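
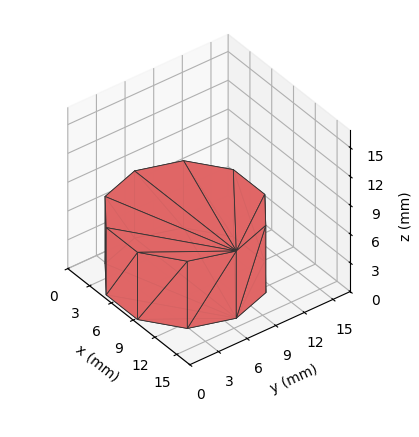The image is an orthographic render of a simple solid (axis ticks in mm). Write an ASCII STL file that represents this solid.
Reading the render: the shape is a regular 10-sided prism (a cylinder approximated with 10 flat sides), circumscribed radius ≈ 7 mm, height ≈ 7 mm (dimensions read to the nearest mm from the axis ticks). For the STL, each face is triangulated and given an outward normal.

solid part
  facet normal 0.0000 0.0000 -1.0000
    outer loop
      vertex 9.16 13.66 0.00
      vertex 12.66 11.11 0.00
      vertex 14.00 7.00 0.00
    endloop
  endfacet
  facet normal 0.0000 0.0000 -1.0000
    outer loop
      vertex 4.84 13.66 0.00
      vertex 9.16 13.66 0.00
      vertex 14.00 7.00 0.00
    endloop
  endfacet
  facet normal 0.0000 0.0000 -1.0000
    outer loop
      vertex 1.34 11.11 0.00
      vertex 4.84 13.66 0.00
      vertex 14.00 7.00 0.00
    endloop
  endfacet
  facet normal 0.0000 0.0000 -1.0000
    outer loop
      vertex 0.00 7.00 0.00
      vertex 1.34 11.11 0.00
      vertex 14.00 7.00 0.00
    endloop
  endfacet
  facet normal 0.0000 0.0000 -1.0000
    outer loop
      vertex 1.34 2.89 0.00
      vertex 0.00 7.00 0.00
      vertex 14.00 7.00 0.00
    endloop
  endfacet
  facet normal 0.0000 0.0000 -1.0000
    outer loop
      vertex 4.84 0.34 0.00
      vertex 1.34 2.89 0.00
      vertex 14.00 7.00 0.00
    endloop
  endfacet
  facet normal 0.0000 0.0000 -1.0000
    outer loop
      vertex 9.16 0.34 0.00
      vertex 4.84 0.34 0.00
      vertex 14.00 7.00 0.00
    endloop
  endfacet
  facet normal 0.0000 0.0000 -1.0000
    outer loop
      vertex 12.66 2.89 0.00
      vertex 9.16 0.34 0.00
      vertex 14.00 7.00 0.00
    endloop
  endfacet
  facet normal 0.0000 0.0000 1.0000
    outer loop
      vertex 14.00 7.00 7.00
      vertex 12.66 11.11 7.00
      vertex 9.16 13.66 7.00
    endloop
  endfacet
  facet normal 0.0000 0.0000 1.0000
    outer loop
      vertex 14.00 7.00 7.00
      vertex 9.16 13.66 7.00
      vertex 4.84 13.66 7.00
    endloop
  endfacet
  facet normal 0.0000 0.0000 1.0000
    outer loop
      vertex 14.00 7.00 7.00
      vertex 4.84 13.66 7.00
      vertex 1.34 11.11 7.00
    endloop
  endfacet
  facet normal 0.0000 0.0000 1.0000
    outer loop
      vertex 14.00 7.00 7.00
      vertex 1.34 11.11 7.00
      vertex 0.00 7.00 7.00
    endloop
  endfacet
  facet normal 0.0000 0.0000 1.0000
    outer loop
      vertex 14.00 7.00 7.00
      vertex 0.00 7.00 7.00
      vertex 1.34 2.89 7.00
    endloop
  endfacet
  facet normal 0.0000 0.0000 1.0000
    outer loop
      vertex 14.00 7.00 7.00
      vertex 1.34 2.89 7.00
      vertex 4.84 0.34 7.00
    endloop
  endfacet
  facet normal 0.0000 0.0000 1.0000
    outer loop
      vertex 14.00 7.00 7.00
      vertex 4.84 0.34 7.00
      vertex 9.16 0.34 7.00
    endloop
  endfacet
  facet normal 0.0000 0.0000 1.0000
    outer loop
      vertex 14.00 7.00 7.00
      vertex 9.16 0.34 7.00
      vertex 12.66 2.89 7.00
    endloop
  endfacet
  facet normal 0.9507 0.3100 0.0000
    outer loop
      vertex 14.00 7.00 0.00
      vertex 12.66 11.11 0.00
      vertex 12.66 11.11 7.00
    endloop
  endfacet
  facet normal 0.9507 0.3100 0.0000
    outer loop
      vertex 14.00 7.00 0.00
      vertex 12.66 11.11 7.00
      vertex 14.00 7.00 7.00
    endloop
  endfacet
  facet normal 0.5889 0.8082 0.0000
    outer loop
      vertex 12.66 11.11 0.00
      vertex 9.16 13.66 0.00
      vertex 9.16 13.66 7.00
    endloop
  endfacet
  facet normal 0.5889 0.8082 0.0000
    outer loop
      vertex 12.66 11.11 0.00
      vertex 9.16 13.66 7.00
      vertex 12.66 11.11 7.00
    endloop
  endfacet
  facet normal 0.0000 1.0000 0.0000
    outer loop
      vertex 9.16 13.66 0.00
      vertex 4.84 13.66 0.00
      vertex 4.84 13.66 7.00
    endloop
  endfacet
  facet normal 0.0000 1.0000 0.0000
    outer loop
      vertex 9.16 13.66 0.00
      vertex 4.84 13.66 7.00
      vertex 9.16 13.66 7.00
    endloop
  endfacet
  facet normal -0.5889 0.8082 0.0000
    outer loop
      vertex 4.84 13.66 0.00
      vertex 1.34 11.11 0.00
      vertex 1.34 11.11 7.00
    endloop
  endfacet
  facet normal -0.5889 0.8082 0.0000
    outer loop
      vertex 4.84 13.66 0.00
      vertex 1.34 11.11 7.00
      vertex 4.84 13.66 7.00
    endloop
  endfacet
  facet normal -0.9507 0.3100 0.0000
    outer loop
      vertex 1.34 11.11 0.00
      vertex 0.00 7.00 0.00
      vertex 0.00 7.00 7.00
    endloop
  endfacet
  facet normal -0.9507 0.3100 0.0000
    outer loop
      vertex 1.34 11.11 0.00
      vertex 0.00 7.00 7.00
      vertex 1.34 11.11 7.00
    endloop
  endfacet
  facet normal -0.9507 -0.3100 0.0000
    outer loop
      vertex 0.00 7.00 0.00
      vertex 1.34 2.89 0.00
      vertex 1.34 2.89 7.00
    endloop
  endfacet
  facet normal -0.9507 -0.3100 0.0000
    outer loop
      vertex 0.00 7.00 0.00
      vertex 1.34 2.89 7.00
      vertex 0.00 7.00 7.00
    endloop
  endfacet
  facet normal -0.5889 -0.8082 0.0000
    outer loop
      vertex 1.34 2.89 0.00
      vertex 4.84 0.34 0.00
      vertex 4.84 0.34 7.00
    endloop
  endfacet
  facet normal -0.5889 -0.8082 0.0000
    outer loop
      vertex 1.34 2.89 0.00
      vertex 4.84 0.34 7.00
      vertex 1.34 2.89 7.00
    endloop
  endfacet
  facet normal 0.0000 -1.0000 0.0000
    outer loop
      vertex 4.84 0.34 0.00
      vertex 9.16 0.34 0.00
      vertex 9.16 0.34 7.00
    endloop
  endfacet
  facet normal 0.0000 -1.0000 0.0000
    outer loop
      vertex 4.84 0.34 0.00
      vertex 9.16 0.34 7.00
      vertex 4.84 0.34 7.00
    endloop
  endfacet
  facet normal 0.5889 -0.8082 0.0000
    outer loop
      vertex 9.16 0.34 0.00
      vertex 12.66 2.89 0.00
      vertex 12.66 2.89 7.00
    endloop
  endfacet
  facet normal 0.5889 -0.8082 0.0000
    outer loop
      vertex 9.16 0.34 0.00
      vertex 12.66 2.89 7.00
      vertex 9.16 0.34 7.00
    endloop
  endfacet
  facet normal 0.9507 -0.3100 0.0000
    outer loop
      vertex 12.66 2.89 0.00
      vertex 14.00 7.00 0.00
      vertex 14.00 7.00 7.00
    endloop
  endfacet
  facet normal 0.9507 -0.3100 0.0000
    outer loop
      vertex 12.66 2.89 0.00
      vertex 14.00 7.00 7.00
      vertex 12.66 2.89 7.00
    endloop
  endfacet
endsolid part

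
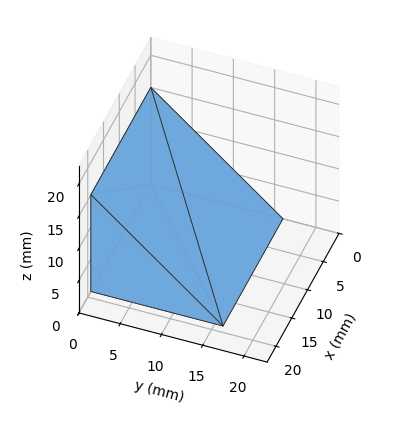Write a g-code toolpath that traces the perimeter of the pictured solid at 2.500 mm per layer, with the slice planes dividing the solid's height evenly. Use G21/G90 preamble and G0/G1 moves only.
Reading the render: the shape is a wedge (ramp): 19 × 16 mm base, rising to 15 mm along the y=0 edge and sloping linearly to z=0 at y=16 (dimensions read to the nearest mm from the axis ticks). For the g-code, the solid's height is divided into equal slices at the stated Δz and each level perimeter traced with G1 moves after a G0 lift.

; perimeter-only toolpath
G21 ; units = mm
G90 ; absolute positioning
G28 ; home
; layer 1
G0 Z2.500
G0 X0.000 Y0.000
G1 X19.000 Y0.000
G1 X19.000 Y13.333
G1 X0.000 Y13.333
G1 X0.000 Y0.000
; layer 2
G0 Z5.000
G0 X0.000 Y0.000
G1 X19.000 Y0.000
G1 X19.000 Y10.667
G1 X0.000 Y10.667
G1 X0.000 Y0.000
; layer 3
G0 Z7.500
G0 X0.000 Y0.000
G1 X19.000 Y0.000
G1 X19.000 Y8.000
G1 X0.000 Y8.000
G1 X0.000 Y0.000
; layer 4
G0 Z10.000
G0 X0.000 Y0.000
G1 X19.000 Y0.000
G1 X19.000 Y5.333
G1 X0.000 Y5.333
G1 X0.000 Y0.000
; layer 5
G0 Z12.500
G0 X0.000 Y0.000
G1 X19.000 Y0.000
G1 X19.000 Y2.667
G1 X0.000 Y2.667
G1 X0.000 Y0.000
M2 ; end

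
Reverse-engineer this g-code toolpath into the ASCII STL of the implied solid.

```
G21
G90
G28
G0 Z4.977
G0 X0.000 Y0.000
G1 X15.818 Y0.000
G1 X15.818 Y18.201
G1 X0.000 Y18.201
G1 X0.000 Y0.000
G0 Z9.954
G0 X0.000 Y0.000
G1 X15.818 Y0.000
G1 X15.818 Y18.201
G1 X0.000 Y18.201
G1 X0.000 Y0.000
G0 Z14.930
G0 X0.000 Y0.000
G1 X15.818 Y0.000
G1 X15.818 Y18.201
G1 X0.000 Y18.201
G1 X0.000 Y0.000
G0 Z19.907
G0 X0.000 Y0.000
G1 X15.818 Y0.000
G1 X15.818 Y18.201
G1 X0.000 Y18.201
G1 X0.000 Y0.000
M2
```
solid part
  facet normal 0.0000 0.0000 -1.0000
    outer loop
      vertex 15.818 18.201 0.000
      vertex 15.818 0.000 0.000
      vertex 0.000 0.000 0.000
    endloop
  endfacet
  facet normal 0.0000 0.0000 -1.0000
    outer loop
      vertex 0.000 18.201 0.000
      vertex 15.818 18.201 0.000
      vertex 0.000 0.000 0.000
    endloop
  endfacet
  facet normal 0.0000 0.0000 1.0000
    outer loop
      vertex 0.000 0.000 19.907
      vertex 15.818 0.000 19.907
      vertex 15.818 18.201 19.907
    endloop
  endfacet
  facet normal 0.0000 0.0000 1.0000
    outer loop
      vertex 0.000 0.000 19.907
      vertex 15.818 18.201 19.907
      vertex 0.000 18.201 19.907
    endloop
  endfacet
  facet normal 0.0000 -1.0000 0.0000
    outer loop
      vertex 0.000 0.000 0.000
      vertex 15.818 0.000 0.000
      vertex 15.818 0.000 19.907
    endloop
  endfacet
  facet normal 0.0000 -1.0000 0.0000
    outer loop
      vertex 0.000 0.000 0.000
      vertex 15.818 0.000 19.907
      vertex 0.000 0.000 19.907
    endloop
  endfacet
  facet normal 0.0000 1.0000 0.0000
    outer loop
      vertex 15.818 18.201 19.907
      vertex 15.818 18.201 0.000
      vertex 0.000 18.201 0.000
    endloop
  endfacet
  facet normal 0.0000 1.0000 0.0000
    outer loop
      vertex 0.000 18.201 19.907
      vertex 15.818 18.201 19.907
      vertex 0.000 18.201 0.000
    endloop
  endfacet
  facet normal -1.0000 0.0000 0.0000
    outer loop
      vertex 0.000 18.201 19.907
      vertex 0.000 18.201 0.000
      vertex 0.000 0.000 0.000
    endloop
  endfacet
  facet normal -1.0000 0.0000 0.0000
    outer loop
      vertex 0.000 0.000 19.907
      vertex 0.000 18.201 19.907
      vertex 0.000 0.000 0.000
    endloop
  endfacet
  facet normal 1.0000 0.0000 0.0000
    outer loop
      vertex 15.818 0.000 0.000
      vertex 15.818 18.201 0.000
      vertex 15.818 18.201 19.907
    endloop
  endfacet
  facet normal 1.0000 0.0000 0.0000
    outer loop
      vertex 15.818 0.000 0.000
      vertex 15.818 18.201 19.907
      vertex 15.818 0.000 19.907
    endloop
  endfacet
endsolid part

The G0 Z moves step by Δz≈4.977 mm. Every layer's G1 loop is the same polygon, so the solid is a straight extrusion of it from z=0 to z≈19.9. Closing with flat bottom and top caps and triangulating gives 12 facets — a rectangular box, roughly 15.8 × 18.2 mm footprint and 19.9 mm tall.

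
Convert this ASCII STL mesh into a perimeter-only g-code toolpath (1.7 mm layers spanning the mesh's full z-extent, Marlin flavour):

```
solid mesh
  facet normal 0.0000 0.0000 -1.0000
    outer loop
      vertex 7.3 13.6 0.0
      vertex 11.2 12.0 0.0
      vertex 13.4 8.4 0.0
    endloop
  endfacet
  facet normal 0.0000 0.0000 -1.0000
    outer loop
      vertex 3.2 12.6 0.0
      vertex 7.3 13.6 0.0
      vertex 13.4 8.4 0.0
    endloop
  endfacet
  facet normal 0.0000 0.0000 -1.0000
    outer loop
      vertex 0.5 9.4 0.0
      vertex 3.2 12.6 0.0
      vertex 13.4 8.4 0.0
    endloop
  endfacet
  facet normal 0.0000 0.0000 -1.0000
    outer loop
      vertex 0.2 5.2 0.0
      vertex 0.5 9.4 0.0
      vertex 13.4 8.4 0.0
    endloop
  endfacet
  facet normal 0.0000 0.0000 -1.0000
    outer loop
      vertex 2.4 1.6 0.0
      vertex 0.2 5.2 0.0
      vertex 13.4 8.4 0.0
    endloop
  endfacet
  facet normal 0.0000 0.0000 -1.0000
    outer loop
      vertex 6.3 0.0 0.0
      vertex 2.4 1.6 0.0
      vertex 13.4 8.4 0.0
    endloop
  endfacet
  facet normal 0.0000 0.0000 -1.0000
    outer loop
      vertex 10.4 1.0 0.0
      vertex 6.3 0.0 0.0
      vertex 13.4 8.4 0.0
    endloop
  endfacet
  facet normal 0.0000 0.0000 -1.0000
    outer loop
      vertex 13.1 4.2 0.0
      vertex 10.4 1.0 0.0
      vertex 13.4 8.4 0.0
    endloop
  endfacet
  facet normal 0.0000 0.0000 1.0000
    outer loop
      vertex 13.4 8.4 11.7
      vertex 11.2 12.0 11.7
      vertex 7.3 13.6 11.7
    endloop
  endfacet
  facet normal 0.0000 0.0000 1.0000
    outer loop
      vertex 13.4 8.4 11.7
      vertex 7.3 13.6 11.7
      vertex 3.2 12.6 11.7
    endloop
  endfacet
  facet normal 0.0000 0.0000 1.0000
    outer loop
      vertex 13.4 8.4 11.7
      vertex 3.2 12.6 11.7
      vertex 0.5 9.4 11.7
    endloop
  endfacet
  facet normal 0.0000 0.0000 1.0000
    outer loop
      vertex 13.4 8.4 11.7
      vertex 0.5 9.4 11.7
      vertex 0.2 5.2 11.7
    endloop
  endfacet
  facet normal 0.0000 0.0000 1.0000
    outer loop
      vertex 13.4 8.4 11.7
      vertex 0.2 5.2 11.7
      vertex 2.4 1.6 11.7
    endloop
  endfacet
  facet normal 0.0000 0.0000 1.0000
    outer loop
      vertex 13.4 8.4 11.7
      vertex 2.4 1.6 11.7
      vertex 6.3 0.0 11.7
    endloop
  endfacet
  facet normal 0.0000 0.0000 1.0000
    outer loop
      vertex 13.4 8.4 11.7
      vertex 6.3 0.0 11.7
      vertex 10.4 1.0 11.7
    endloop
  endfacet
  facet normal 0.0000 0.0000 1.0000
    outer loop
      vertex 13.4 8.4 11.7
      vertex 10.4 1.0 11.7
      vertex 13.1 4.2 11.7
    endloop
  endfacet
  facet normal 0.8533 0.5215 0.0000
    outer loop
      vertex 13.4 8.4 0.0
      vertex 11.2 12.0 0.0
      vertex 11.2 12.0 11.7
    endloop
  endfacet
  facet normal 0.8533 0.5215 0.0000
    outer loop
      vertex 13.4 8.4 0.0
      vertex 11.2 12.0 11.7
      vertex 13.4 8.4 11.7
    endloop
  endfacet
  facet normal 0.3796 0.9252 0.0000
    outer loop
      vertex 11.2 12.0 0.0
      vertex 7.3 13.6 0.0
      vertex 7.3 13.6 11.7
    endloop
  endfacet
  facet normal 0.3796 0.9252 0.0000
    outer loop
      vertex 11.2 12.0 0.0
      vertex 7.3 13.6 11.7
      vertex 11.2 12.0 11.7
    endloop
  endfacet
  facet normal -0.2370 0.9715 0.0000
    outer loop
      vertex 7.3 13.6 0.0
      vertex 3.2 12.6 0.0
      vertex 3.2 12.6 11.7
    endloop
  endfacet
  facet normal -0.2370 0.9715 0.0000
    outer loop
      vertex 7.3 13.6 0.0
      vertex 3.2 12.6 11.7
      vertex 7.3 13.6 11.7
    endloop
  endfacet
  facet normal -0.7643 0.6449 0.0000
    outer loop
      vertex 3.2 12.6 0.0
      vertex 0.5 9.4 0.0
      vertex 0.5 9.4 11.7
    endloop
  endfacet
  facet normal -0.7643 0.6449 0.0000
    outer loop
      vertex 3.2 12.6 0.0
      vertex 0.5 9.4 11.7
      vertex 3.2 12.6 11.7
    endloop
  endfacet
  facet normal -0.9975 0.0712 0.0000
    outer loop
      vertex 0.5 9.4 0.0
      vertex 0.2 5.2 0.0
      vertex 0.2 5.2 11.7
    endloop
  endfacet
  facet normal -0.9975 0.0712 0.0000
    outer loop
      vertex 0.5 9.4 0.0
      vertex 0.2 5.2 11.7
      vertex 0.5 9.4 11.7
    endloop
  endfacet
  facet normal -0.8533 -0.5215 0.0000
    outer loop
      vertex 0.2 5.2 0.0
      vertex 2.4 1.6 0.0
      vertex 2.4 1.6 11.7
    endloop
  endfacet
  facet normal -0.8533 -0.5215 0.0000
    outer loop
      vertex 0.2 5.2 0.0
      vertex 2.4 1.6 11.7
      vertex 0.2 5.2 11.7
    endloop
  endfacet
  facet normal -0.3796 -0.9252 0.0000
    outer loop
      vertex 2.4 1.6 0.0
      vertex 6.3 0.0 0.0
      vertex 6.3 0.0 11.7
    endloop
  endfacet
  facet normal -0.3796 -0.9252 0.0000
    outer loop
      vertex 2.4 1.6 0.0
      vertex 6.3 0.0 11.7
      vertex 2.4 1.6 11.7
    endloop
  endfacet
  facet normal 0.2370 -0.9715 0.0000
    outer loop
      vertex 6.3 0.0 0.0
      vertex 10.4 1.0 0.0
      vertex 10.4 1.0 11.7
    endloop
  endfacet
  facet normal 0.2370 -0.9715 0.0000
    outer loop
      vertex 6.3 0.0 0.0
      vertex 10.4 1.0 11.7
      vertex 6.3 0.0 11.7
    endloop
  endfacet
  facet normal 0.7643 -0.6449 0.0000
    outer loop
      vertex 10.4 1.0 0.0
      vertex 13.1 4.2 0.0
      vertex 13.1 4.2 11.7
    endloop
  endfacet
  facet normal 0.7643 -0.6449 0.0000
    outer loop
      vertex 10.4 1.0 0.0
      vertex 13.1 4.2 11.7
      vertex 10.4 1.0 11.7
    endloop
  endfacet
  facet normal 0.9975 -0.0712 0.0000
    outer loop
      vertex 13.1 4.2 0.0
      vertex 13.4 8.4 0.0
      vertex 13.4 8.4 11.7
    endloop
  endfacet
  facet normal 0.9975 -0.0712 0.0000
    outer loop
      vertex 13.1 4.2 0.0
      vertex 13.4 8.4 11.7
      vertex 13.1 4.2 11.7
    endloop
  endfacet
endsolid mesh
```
; perimeter-only toolpath
G21 ; units = mm
G90 ; absolute positioning
G28 ; home
; layer 1
G0 Z1.7
G0 X13.4 Y8.4
G1 X11.2 Y12.0
G1 X7.3 Y13.6
G1 X3.2 Y12.6
G1 X0.5 Y9.4
G1 X0.2 Y5.2
G1 X2.4 Y1.6
G1 X6.3 Y0.0
G1 X10.4 Y1.0
G1 X13.1 Y4.2
G1 X13.4 Y8.4
; layer 2
G0 Z3.3
G0 X13.4 Y8.4
G1 X11.2 Y12.0
G1 X7.3 Y13.6
G1 X3.2 Y12.6
G1 X0.5 Y9.4
G1 X0.2 Y5.2
G1 X2.4 Y1.6
G1 X6.3 Y0.0
G1 X10.4 Y1.0
G1 X13.1 Y4.2
G1 X13.4 Y8.4
; layer 3
G0 Z5.0
G0 X13.4 Y8.4
G1 X11.2 Y12.0
G1 X7.3 Y13.6
G1 X3.2 Y12.6
G1 X0.5 Y9.4
G1 X0.2 Y5.2
G1 X2.4 Y1.6
G1 X6.3 Y0.0
G1 X10.4 Y1.0
G1 X13.1 Y4.2
G1 X13.4 Y8.4
; layer 4
G0 Z6.7
G0 X13.4 Y8.4
G1 X11.2 Y12.0
G1 X7.3 Y13.6
G1 X3.2 Y12.6
G1 X0.5 Y9.4
G1 X0.2 Y5.2
G1 X2.4 Y1.6
G1 X6.3 Y0.0
G1 X10.4 Y1.0
G1 X13.1 Y4.2
G1 X13.4 Y8.4
; layer 5
G0 Z8.4
G0 X13.4 Y8.4
G1 X11.2 Y12.0
G1 X7.3 Y13.6
G1 X3.2 Y12.6
G1 X0.5 Y9.4
G1 X0.2 Y5.2
G1 X2.4 Y1.6
G1 X6.3 Y0.0
G1 X10.4 Y1.0
G1 X13.1 Y4.2
G1 X13.4 Y8.4
; layer 6
G0 Z10.0
G0 X13.4 Y8.4
G1 X11.2 Y12.0
G1 X7.3 Y13.6
G1 X3.2 Y12.6
G1 X0.5 Y9.4
G1 X0.2 Y5.2
G1 X2.4 Y1.6
G1 X6.3 Y0.0
G1 X10.4 Y1.0
G1 X13.1 Y4.2
G1 X13.4 Y8.4
; layer 7
G0 Z11.7
G0 X13.4 Y8.4
G1 X11.2 Y12.0
G1 X7.3 Y13.6
G1 X3.2 Y12.6
G1 X0.5 Y9.4
G1 X0.2 Y5.2
G1 X2.4 Y1.6
G1 X6.3 Y0.0
G1 X10.4 Y1.0
G1 X13.1 Y4.2
G1 X13.4 Y8.4
M2 ; end

The solid is a regular 10-sided prism (a cylinder approximated with 10 flat sides), circumscribed radius ≈ 6.8 mm, height ≈ 11.7 mm. Slicing at Δz = 1.7 mm — 7 equal slices spanning the solid's height, so layer i sits at z = i·h/7 — gives 7 non-empty perimeters. Each is a 10-segment closed polygon; G0 lifts to the layer z and rapids to the start vertex, then G1 traces the edges.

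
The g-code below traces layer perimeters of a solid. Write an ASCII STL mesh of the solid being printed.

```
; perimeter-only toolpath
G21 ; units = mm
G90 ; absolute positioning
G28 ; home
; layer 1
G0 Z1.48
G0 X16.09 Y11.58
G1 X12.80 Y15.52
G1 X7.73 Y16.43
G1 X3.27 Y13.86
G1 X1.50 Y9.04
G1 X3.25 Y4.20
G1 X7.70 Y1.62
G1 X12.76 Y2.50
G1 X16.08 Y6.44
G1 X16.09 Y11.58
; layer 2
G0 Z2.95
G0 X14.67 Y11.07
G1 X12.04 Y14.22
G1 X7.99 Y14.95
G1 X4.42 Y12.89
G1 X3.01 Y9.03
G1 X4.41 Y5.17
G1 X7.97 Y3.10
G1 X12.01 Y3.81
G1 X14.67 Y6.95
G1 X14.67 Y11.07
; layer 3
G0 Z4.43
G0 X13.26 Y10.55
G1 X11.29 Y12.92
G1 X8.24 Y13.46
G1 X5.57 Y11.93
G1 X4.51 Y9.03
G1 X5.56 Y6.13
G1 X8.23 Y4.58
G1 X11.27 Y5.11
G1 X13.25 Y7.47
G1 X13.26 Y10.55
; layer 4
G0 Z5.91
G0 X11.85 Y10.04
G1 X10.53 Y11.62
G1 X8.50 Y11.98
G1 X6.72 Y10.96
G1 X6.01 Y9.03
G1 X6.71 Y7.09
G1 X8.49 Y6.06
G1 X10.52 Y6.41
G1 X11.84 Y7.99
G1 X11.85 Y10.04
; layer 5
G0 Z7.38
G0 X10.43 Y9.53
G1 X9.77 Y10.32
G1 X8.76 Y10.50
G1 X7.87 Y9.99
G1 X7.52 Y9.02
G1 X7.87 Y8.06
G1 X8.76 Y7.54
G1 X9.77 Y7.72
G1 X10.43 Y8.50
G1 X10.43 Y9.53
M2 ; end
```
solid part
  facet normal 0.0000 0.0000 -1.0000
    outer loop
      vertex 7.47 17.91 0.00
      vertex 13.55 16.82 0.00
      vertex 17.50 12.09 0.00
    endloop
  endfacet
  facet normal 0.0000 0.0000 -1.0000
    outer loop
      vertex 2.12 14.83 0.00
      vertex 7.47 17.91 0.00
      vertex 17.50 12.09 0.00
    endloop
  endfacet
  facet normal 0.0000 0.0000 -1.0000
    outer loop
      vertex 0.00 9.04 0.00
      vertex 2.12 14.83 0.00
      vertex 17.50 12.09 0.00
    endloop
  endfacet
  facet normal 0.0000 0.0000 -1.0000
    outer loop
      vertex 2.10 3.24 0.00
      vertex 0.00 9.04 0.00
      vertex 17.50 12.09 0.00
    endloop
  endfacet
  facet normal 0.0000 0.0000 -1.0000
    outer loop
      vertex 7.44 0.14 0.00
      vertex 2.10 3.24 0.00
      vertex 17.50 12.09 0.00
    endloop
  endfacet
  facet normal 0.0000 0.0000 -1.0000
    outer loop
      vertex 13.51 1.20 0.00
      vertex 7.44 0.14 0.00
      vertex 17.50 12.09 0.00
    endloop
  endfacet
  facet normal 0.0000 0.0000 -1.0000
    outer loop
      vertex 17.49 5.92 0.00
      vertex 13.51 1.20 0.00
      vertex 17.50 12.09 0.00
    endloop
  endfacet
  facet normal 0.5546 0.4632 0.6913
    outer loop
      vertex 17.50 12.09 0.00
      vertex 13.55 16.82 0.00
      vertex 9.02 9.02 8.86
    endloop
  endfacet
  facet normal 0.1275 0.7112 0.6913
    outer loop
      vertex 13.55 16.82 0.00
      vertex 7.47 17.91 0.00
      vertex 9.02 9.02 8.86
    endloop
  endfacet
  facet normal -0.3605 0.6262 0.6914
    outer loop
      vertex 7.47 17.91 0.00
      vertex 2.12 14.83 0.00
      vertex 9.02 9.02 8.86
    endloop
  endfacet
  facet normal -0.6785 0.2484 0.6913
    outer loop
      vertex 2.12 14.83 0.00
      vertex 0.00 9.04 0.00
      vertex 9.02 9.02 8.86
    endloop
  endfacet
  facet normal -0.6795 -0.2460 0.6912
    outer loop
      vertex 0.00 9.04 0.00
      vertex 2.10 3.24 0.00
      vertex 9.02 9.02 8.86
    endloop
  endfacet
  facet normal -0.3628 -0.6250 0.6911
    outer loop
      vertex 2.10 3.24 0.00
      vertex 7.44 0.14 0.00
      vertex 9.02 9.02 8.86
    endloop
  endfacet
  facet normal 0.1243 -0.7118 0.6913
    outer loop
      vertex 7.44 0.14 0.00
      vertex 13.51 1.20 0.00
      vertex 9.02 9.02 8.86
    endloop
  endfacet
  facet normal 0.5525 -0.4659 0.6912
    outer loop
      vertex 13.51 1.20 0.00
      vertex 17.49 5.92 0.00
      vertex 9.02 9.02 8.86
    endloop
  endfacet
  facet normal 0.7226 -0.0012 0.6912
    outer loop
      vertex 17.49 5.92 0.00
      vertex 17.50 12.09 0.00
      vertex 9.02 9.02 8.86
    endloop
  endfacet
endsolid part

The G0 Z moves step by Δz≈1.48 mm. The G1 loops shrink linearly with z, so the solid tapers from its base footprint up to z≈8.86. Closing with a flat bottom cap and the tapered top and triangulating gives 16 facets — a regular 9-sided pyramid, base circumscribed radius ≈ 9.02 mm, apex at z ≈ 8.86 mm.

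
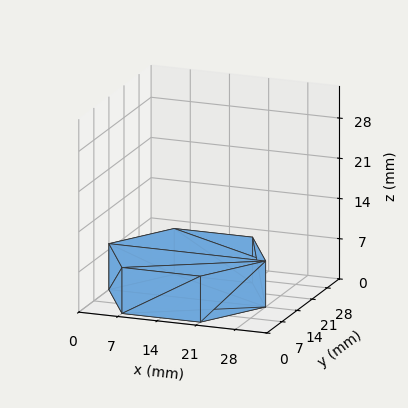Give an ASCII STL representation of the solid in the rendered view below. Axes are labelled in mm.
Reading the render: the shape is a regular 6-sided prism (a cylinder approximated with 6 flat sides), circumscribed radius ≈ 14 mm, height ≈ 8 mm (dimensions read to the nearest mm from the axis ticks). For the STL, each face is triangulated and given an outward normal.

solid part
  facet normal 0.0000 0.0000 -1.0000
    outer loop
      vertex 7.00 26.12 0.00
      vertex 21.00 26.12 0.00
      vertex 28.00 14.00 0.00
    endloop
  endfacet
  facet normal 0.0000 0.0000 -1.0000
    outer loop
      vertex 0.00 14.00 0.00
      vertex 7.00 26.12 0.00
      vertex 28.00 14.00 0.00
    endloop
  endfacet
  facet normal 0.0000 0.0000 -1.0000
    outer loop
      vertex 7.00 1.88 0.00
      vertex 0.00 14.00 0.00
      vertex 28.00 14.00 0.00
    endloop
  endfacet
  facet normal 0.0000 0.0000 -1.0000
    outer loop
      vertex 21.00 1.88 0.00
      vertex 7.00 1.88 0.00
      vertex 28.00 14.00 0.00
    endloop
  endfacet
  facet normal 0.0000 0.0000 1.0000
    outer loop
      vertex 28.00 14.00 8.00
      vertex 21.00 26.12 8.00
      vertex 7.00 26.12 8.00
    endloop
  endfacet
  facet normal 0.0000 0.0000 1.0000
    outer loop
      vertex 28.00 14.00 8.00
      vertex 7.00 26.12 8.00
      vertex 0.00 14.00 8.00
    endloop
  endfacet
  facet normal 0.0000 0.0000 1.0000
    outer loop
      vertex 28.00 14.00 8.00
      vertex 0.00 14.00 8.00
      vertex 7.00 1.88 8.00
    endloop
  endfacet
  facet normal 0.0000 0.0000 1.0000
    outer loop
      vertex 28.00 14.00 8.00
      vertex 7.00 1.88 8.00
      vertex 21.00 1.88 8.00
    endloop
  endfacet
  facet normal 0.8659 0.5001 0.0000
    outer loop
      vertex 28.00 14.00 0.00
      vertex 21.00 26.12 0.00
      vertex 21.00 26.12 8.00
    endloop
  endfacet
  facet normal 0.8659 0.5001 0.0000
    outer loop
      vertex 28.00 14.00 0.00
      vertex 21.00 26.12 8.00
      vertex 28.00 14.00 8.00
    endloop
  endfacet
  facet normal 0.0000 1.0000 0.0000
    outer loop
      vertex 21.00 26.12 0.00
      vertex 7.00 26.12 0.00
      vertex 7.00 26.12 8.00
    endloop
  endfacet
  facet normal 0.0000 1.0000 0.0000
    outer loop
      vertex 21.00 26.12 0.00
      vertex 7.00 26.12 8.00
      vertex 21.00 26.12 8.00
    endloop
  endfacet
  facet normal -0.8659 0.5001 0.0000
    outer loop
      vertex 7.00 26.12 0.00
      vertex 0.00 14.00 0.00
      vertex 0.00 14.00 8.00
    endloop
  endfacet
  facet normal -0.8659 0.5001 0.0000
    outer loop
      vertex 7.00 26.12 0.00
      vertex 0.00 14.00 8.00
      vertex 7.00 26.12 8.00
    endloop
  endfacet
  facet normal -0.8659 -0.5001 0.0000
    outer loop
      vertex 0.00 14.00 0.00
      vertex 7.00 1.88 0.00
      vertex 7.00 1.88 8.00
    endloop
  endfacet
  facet normal -0.8659 -0.5001 0.0000
    outer loop
      vertex 0.00 14.00 0.00
      vertex 7.00 1.88 8.00
      vertex 0.00 14.00 8.00
    endloop
  endfacet
  facet normal 0.0000 -1.0000 0.0000
    outer loop
      vertex 7.00 1.88 0.00
      vertex 21.00 1.88 0.00
      vertex 21.00 1.88 8.00
    endloop
  endfacet
  facet normal 0.0000 -1.0000 0.0000
    outer loop
      vertex 7.00 1.88 0.00
      vertex 21.00 1.88 8.00
      vertex 7.00 1.88 8.00
    endloop
  endfacet
  facet normal 0.8659 -0.5001 0.0000
    outer loop
      vertex 21.00 1.88 0.00
      vertex 28.00 14.00 0.00
      vertex 28.00 14.00 8.00
    endloop
  endfacet
  facet normal 0.8659 -0.5001 0.0000
    outer loop
      vertex 21.00 1.88 0.00
      vertex 28.00 14.00 8.00
      vertex 21.00 1.88 8.00
    endloop
  endfacet
endsolid part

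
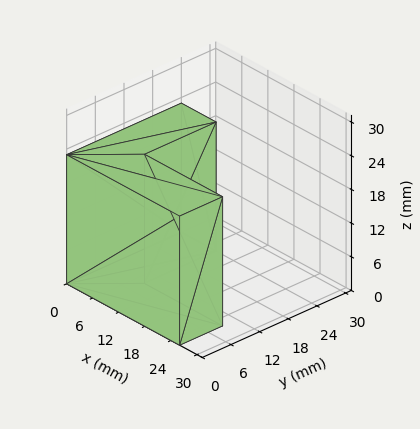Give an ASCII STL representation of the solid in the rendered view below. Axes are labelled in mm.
Reading the render: the shape is an L-shaped prism: outer 26 × 24 mm, arm thicknesses ≈ 9 mm (horizontal) and 8 mm (vertical), extruded 23 mm in z (dimensions read to the nearest mm from the axis ticks). For the STL, each face is triangulated and given an outward normal.

solid part
  facet normal 0.0000 0.0000 -1.0000
    outer loop
      vertex 26.000 9.000 0.000
      vertex 26.000 0.000 0.000
      vertex 0.000 0.000 0.000
    endloop
  endfacet
  facet normal 0.0000 0.0000 -1.0000
    outer loop
      vertex 8.000 9.000 0.000
      vertex 26.000 9.000 0.000
      vertex 0.000 0.000 0.000
    endloop
  endfacet
  facet normal 0.0000 0.0000 -1.0000
    outer loop
      vertex 8.000 24.000 0.000
      vertex 8.000 9.000 0.000
      vertex 0.000 0.000 0.000
    endloop
  endfacet
  facet normal 0.0000 0.0000 -1.0000
    outer loop
      vertex 0.000 24.000 0.000
      vertex 8.000 24.000 0.000
      vertex 0.000 0.000 0.000
    endloop
  endfacet
  facet normal 0.0000 0.0000 1.0000
    outer loop
      vertex 0.000 0.000 23.000
      vertex 26.000 0.000 23.000
      vertex 26.000 9.000 23.000
    endloop
  endfacet
  facet normal 0.0000 0.0000 1.0000
    outer loop
      vertex 0.000 0.000 23.000
      vertex 26.000 9.000 23.000
      vertex 8.000 9.000 23.000
    endloop
  endfacet
  facet normal 0.0000 0.0000 1.0000
    outer loop
      vertex 0.000 0.000 23.000
      vertex 8.000 9.000 23.000
      vertex 8.000 24.000 23.000
    endloop
  endfacet
  facet normal 0.0000 0.0000 1.0000
    outer loop
      vertex 0.000 0.000 23.000
      vertex 8.000 24.000 23.000
      vertex 0.000 24.000 23.000
    endloop
  endfacet
  facet normal 0.0000 -1.0000 0.0000
    outer loop
      vertex 0.000 0.000 0.000
      vertex 26.000 0.000 0.000
      vertex 26.000 0.000 23.000
    endloop
  endfacet
  facet normal 0.0000 -1.0000 0.0000
    outer loop
      vertex 0.000 0.000 0.000
      vertex 26.000 0.000 23.000
      vertex 0.000 0.000 23.000
    endloop
  endfacet
  facet normal 1.0000 0.0000 0.0000
    outer loop
      vertex 26.000 0.000 0.000
      vertex 26.000 9.000 0.000
      vertex 26.000 9.000 23.000
    endloop
  endfacet
  facet normal 1.0000 0.0000 0.0000
    outer loop
      vertex 26.000 0.000 0.000
      vertex 26.000 9.000 23.000
      vertex 26.000 0.000 23.000
    endloop
  endfacet
  facet normal 0.0000 1.0000 0.0000
    outer loop
      vertex 26.000 9.000 0.000
      vertex 8.000 9.000 0.000
      vertex 8.000 9.000 23.000
    endloop
  endfacet
  facet normal 0.0000 1.0000 0.0000
    outer loop
      vertex 26.000 9.000 0.000
      vertex 8.000 9.000 23.000
      vertex 26.000 9.000 23.000
    endloop
  endfacet
  facet normal 1.0000 0.0000 0.0000
    outer loop
      vertex 8.000 9.000 0.000
      vertex 8.000 24.000 0.000
      vertex 8.000 24.000 23.000
    endloop
  endfacet
  facet normal 1.0000 0.0000 0.0000
    outer loop
      vertex 8.000 9.000 0.000
      vertex 8.000 24.000 23.000
      vertex 8.000 9.000 23.000
    endloop
  endfacet
  facet normal 0.0000 1.0000 0.0000
    outer loop
      vertex 8.000 24.000 0.000
      vertex 0.000 24.000 0.000
      vertex 0.000 24.000 23.000
    endloop
  endfacet
  facet normal 0.0000 1.0000 0.0000
    outer loop
      vertex 8.000 24.000 0.000
      vertex 0.000 24.000 23.000
      vertex 8.000 24.000 23.000
    endloop
  endfacet
  facet normal -1.0000 0.0000 0.0000
    outer loop
      vertex 0.000 24.000 0.000
      vertex 0.000 0.000 0.000
      vertex 0.000 0.000 23.000
    endloop
  endfacet
  facet normal -1.0000 0.0000 0.0000
    outer loop
      vertex 0.000 24.000 0.000
      vertex 0.000 0.000 23.000
      vertex 0.000 24.000 23.000
    endloop
  endfacet
endsolid part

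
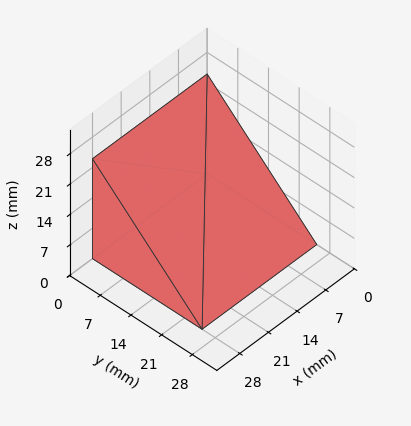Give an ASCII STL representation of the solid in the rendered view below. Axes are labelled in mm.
Reading the render: the shape is a wedge (ramp): 28 × 25 mm base, rising to 23 mm along the y=0 edge and sloping linearly to z=0 at y=25 (dimensions read to the nearest mm from the axis ticks). For the STL, each face is triangulated and given an outward normal.

solid part
  facet normal 0.0000 0.0000 -1.0000
    outer loop
      vertex 28.00 25.00 0.00
      vertex 28.00 0.00 0.00
      vertex 0.00 0.00 0.00
    endloop
  endfacet
  facet normal 0.0000 0.0000 -1.0000
    outer loop
      vertex 0.00 25.00 0.00
      vertex 28.00 25.00 0.00
      vertex 0.00 0.00 0.00
    endloop
  endfacet
  facet normal 0.0000 -1.0000 0.0000
    outer loop
      vertex 0.00 0.00 0.00
      vertex 28.00 0.00 0.00
      vertex 28.00 0.00 23.00
    endloop
  endfacet
  facet normal 0.0000 -1.0000 0.0000
    outer loop
      vertex 0.00 0.00 0.00
      vertex 28.00 0.00 23.00
      vertex 0.00 0.00 23.00
    endloop
  endfacet
  facet normal 0.0000 0.6771 0.7359
    outer loop
      vertex 0.00 0.00 23.00
      vertex 28.00 0.00 23.00
      vertex 28.00 25.00 0.00
    endloop
  endfacet
  facet normal 0.0000 0.6771 0.7359
    outer loop
      vertex 0.00 0.00 23.00
      vertex 28.00 25.00 0.00
      vertex 0.00 25.00 0.00
    endloop
  endfacet
  facet normal -1.0000 0.0000 0.0000
    outer loop
      vertex 0.00 0.00 23.00
      vertex 0.00 25.00 0.00
      vertex 0.00 0.00 0.00
    endloop
  endfacet
  facet normal 1.0000 0.0000 0.0000
    outer loop
      vertex 28.00 0.00 0.00
      vertex 28.00 25.00 0.00
      vertex 28.00 0.00 23.00
    endloop
  endfacet
endsolid part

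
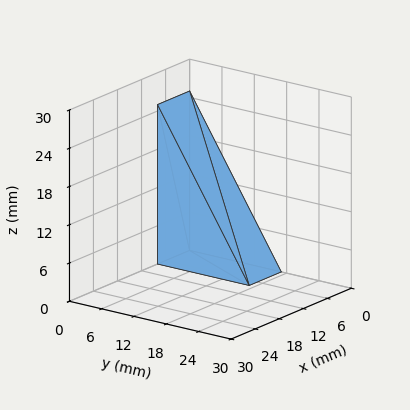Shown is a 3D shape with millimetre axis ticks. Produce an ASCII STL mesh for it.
Reading the render: the shape is a wedge (ramp): 8 × 17 mm base, rising to 25 mm along the y=0 edge and sloping linearly to z=0 at y=17 (dimensions read to the nearest mm from the axis ticks). For the STL, each face is triangulated and given an outward normal.

solid part
  facet normal 0.0000 0.0000 -1.0000
    outer loop
      vertex 8.00 17.00 0.00
      vertex 8.00 0.00 0.00
      vertex 0.00 0.00 0.00
    endloop
  endfacet
  facet normal 0.0000 0.0000 -1.0000
    outer loop
      vertex 0.00 17.00 0.00
      vertex 8.00 17.00 0.00
      vertex 0.00 0.00 0.00
    endloop
  endfacet
  facet normal 0.0000 -1.0000 0.0000
    outer loop
      vertex 0.00 0.00 0.00
      vertex 8.00 0.00 0.00
      vertex 8.00 0.00 25.00
    endloop
  endfacet
  facet normal 0.0000 -1.0000 0.0000
    outer loop
      vertex 0.00 0.00 0.00
      vertex 8.00 0.00 25.00
      vertex 0.00 0.00 25.00
    endloop
  endfacet
  facet normal 0.0000 0.8269 0.5623
    outer loop
      vertex 0.00 0.00 25.00
      vertex 8.00 0.00 25.00
      vertex 8.00 17.00 0.00
    endloop
  endfacet
  facet normal 0.0000 0.8269 0.5623
    outer loop
      vertex 0.00 0.00 25.00
      vertex 8.00 17.00 0.00
      vertex 0.00 17.00 0.00
    endloop
  endfacet
  facet normal -1.0000 0.0000 0.0000
    outer loop
      vertex 0.00 0.00 25.00
      vertex 0.00 17.00 0.00
      vertex 0.00 0.00 0.00
    endloop
  endfacet
  facet normal 1.0000 0.0000 0.0000
    outer loop
      vertex 8.00 0.00 0.00
      vertex 8.00 17.00 0.00
      vertex 8.00 0.00 25.00
    endloop
  endfacet
endsolid part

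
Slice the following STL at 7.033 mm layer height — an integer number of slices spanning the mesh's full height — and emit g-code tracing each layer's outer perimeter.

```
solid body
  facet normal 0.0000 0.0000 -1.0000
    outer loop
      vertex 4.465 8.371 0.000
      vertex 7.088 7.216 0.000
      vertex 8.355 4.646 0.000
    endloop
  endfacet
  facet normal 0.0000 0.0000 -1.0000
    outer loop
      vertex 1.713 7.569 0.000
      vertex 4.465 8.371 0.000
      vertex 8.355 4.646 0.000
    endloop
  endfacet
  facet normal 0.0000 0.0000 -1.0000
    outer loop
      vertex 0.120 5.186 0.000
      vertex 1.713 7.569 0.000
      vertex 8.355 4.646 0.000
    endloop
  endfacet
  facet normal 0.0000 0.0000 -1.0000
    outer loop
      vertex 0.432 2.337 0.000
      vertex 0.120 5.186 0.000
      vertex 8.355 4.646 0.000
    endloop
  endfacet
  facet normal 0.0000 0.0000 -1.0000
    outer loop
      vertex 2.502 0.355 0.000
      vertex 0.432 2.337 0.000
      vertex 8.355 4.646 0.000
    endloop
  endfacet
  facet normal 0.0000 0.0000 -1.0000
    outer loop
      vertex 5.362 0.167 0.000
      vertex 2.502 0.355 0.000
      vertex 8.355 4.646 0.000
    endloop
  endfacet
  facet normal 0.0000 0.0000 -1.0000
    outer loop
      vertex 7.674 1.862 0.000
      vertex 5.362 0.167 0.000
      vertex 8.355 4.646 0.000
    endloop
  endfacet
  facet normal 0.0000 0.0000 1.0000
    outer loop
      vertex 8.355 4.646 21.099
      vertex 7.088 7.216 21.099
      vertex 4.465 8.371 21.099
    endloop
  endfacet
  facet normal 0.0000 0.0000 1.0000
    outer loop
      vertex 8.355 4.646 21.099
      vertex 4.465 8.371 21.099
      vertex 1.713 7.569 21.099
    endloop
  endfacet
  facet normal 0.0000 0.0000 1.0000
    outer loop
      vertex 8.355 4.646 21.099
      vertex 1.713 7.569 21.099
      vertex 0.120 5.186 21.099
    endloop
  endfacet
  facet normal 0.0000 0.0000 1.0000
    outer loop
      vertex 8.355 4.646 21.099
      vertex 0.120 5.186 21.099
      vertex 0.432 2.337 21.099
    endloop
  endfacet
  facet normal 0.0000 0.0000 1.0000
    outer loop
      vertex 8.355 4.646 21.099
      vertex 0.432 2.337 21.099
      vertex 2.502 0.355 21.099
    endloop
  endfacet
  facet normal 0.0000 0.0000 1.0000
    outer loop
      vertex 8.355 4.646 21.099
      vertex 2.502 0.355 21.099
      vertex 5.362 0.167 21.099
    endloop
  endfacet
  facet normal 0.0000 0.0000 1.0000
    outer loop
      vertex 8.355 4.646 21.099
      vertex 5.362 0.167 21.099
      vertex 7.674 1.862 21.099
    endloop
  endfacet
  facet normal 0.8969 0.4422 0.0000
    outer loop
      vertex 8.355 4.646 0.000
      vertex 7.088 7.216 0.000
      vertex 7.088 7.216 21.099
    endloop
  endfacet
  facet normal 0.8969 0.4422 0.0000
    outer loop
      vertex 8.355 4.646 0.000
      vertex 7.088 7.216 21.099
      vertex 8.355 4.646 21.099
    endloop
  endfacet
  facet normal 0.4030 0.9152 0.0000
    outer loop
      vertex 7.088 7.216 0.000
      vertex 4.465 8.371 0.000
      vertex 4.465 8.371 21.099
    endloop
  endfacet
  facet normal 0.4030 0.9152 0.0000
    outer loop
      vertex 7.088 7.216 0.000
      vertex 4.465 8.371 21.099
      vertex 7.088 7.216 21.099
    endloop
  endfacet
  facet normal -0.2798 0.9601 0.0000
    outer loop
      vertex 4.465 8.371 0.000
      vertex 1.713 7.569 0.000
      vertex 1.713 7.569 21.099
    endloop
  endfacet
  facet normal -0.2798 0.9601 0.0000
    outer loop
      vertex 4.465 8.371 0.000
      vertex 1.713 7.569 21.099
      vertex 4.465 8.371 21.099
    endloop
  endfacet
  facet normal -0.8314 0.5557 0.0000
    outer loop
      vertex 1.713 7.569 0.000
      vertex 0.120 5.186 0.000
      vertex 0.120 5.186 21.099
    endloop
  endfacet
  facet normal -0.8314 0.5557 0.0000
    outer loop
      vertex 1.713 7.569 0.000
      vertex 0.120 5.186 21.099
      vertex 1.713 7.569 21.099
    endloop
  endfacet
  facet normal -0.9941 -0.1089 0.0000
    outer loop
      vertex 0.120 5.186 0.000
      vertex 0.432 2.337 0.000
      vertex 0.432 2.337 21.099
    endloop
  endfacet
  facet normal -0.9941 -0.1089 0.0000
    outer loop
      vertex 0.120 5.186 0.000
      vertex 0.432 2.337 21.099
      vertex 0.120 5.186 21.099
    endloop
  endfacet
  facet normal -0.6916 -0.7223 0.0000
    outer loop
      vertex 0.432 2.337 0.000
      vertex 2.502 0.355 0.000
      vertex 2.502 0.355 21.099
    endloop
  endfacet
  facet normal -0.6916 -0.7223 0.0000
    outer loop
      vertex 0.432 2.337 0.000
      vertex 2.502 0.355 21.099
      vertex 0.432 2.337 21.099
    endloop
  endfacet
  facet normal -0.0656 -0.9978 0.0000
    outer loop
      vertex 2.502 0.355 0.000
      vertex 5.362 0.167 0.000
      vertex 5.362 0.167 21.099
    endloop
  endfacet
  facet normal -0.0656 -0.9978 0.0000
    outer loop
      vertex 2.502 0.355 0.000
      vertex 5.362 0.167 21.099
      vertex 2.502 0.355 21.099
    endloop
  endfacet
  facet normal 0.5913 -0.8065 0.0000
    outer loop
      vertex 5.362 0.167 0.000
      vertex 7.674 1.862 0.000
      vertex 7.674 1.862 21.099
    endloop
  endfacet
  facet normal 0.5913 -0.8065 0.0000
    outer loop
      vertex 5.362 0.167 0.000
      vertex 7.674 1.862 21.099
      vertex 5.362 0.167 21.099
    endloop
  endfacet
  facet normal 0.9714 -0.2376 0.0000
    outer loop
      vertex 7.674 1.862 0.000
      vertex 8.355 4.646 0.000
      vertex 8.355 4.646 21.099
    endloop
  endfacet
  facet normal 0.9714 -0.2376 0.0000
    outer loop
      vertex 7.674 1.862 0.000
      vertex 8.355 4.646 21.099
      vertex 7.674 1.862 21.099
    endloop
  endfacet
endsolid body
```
; perimeter-only toolpath
G21 ; units = mm
G90 ; absolute positioning
G28 ; home
; layer 1
G0 Z7.033
G0 X8.355 Y4.646
G1 X7.088 Y7.216
G1 X4.465 Y8.371
G1 X1.713 Y7.569
G1 X0.120 Y5.186
G1 X0.432 Y2.337
G1 X2.502 Y0.355
G1 X5.362 Y0.167
G1 X7.674 Y1.862
G1 X8.355 Y4.646
; layer 2
G0 Z14.066
G0 X8.355 Y4.646
G1 X7.088 Y7.216
G1 X4.465 Y8.371
G1 X1.713 Y7.569
G1 X0.120 Y5.186
G1 X0.432 Y2.337
G1 X2.502 Y0.355
G1 X5.362 Y0.167
G1 X7.674 Y1.862
G1 X8.355 Y4.646
; layer 3
G0 Z21.099
G0 X8.355 Y4.646
G1 X7.088 Y7.216
G1 X4.465 Y8.371
G1 X1.713 Y7.569
G1 X0.120 Y5.186
G1 X0.432 Y2.337
G1 X2.502 Y0.355
G1 X5.362 Y0.167
G1 X7.674 Y1.862
G1 X8.355 Y4.646
M2 ; end

The solid is a regular 9-sided prism (a cylinder approximated with 9 flat sides), circumscribed radius ≈ 4.19 mm, height ≈ 21.1 mm. Slicing at Δz = 7.033 mm — 3 equal slices spanning the solid's height, so layer i sits at z = i·h/3 — gives 3 non-empty perimeters. Each is a 9-segment closed polygon; G0 lifts to the layer z and rapids to the start vertex, then G1 traces the edges.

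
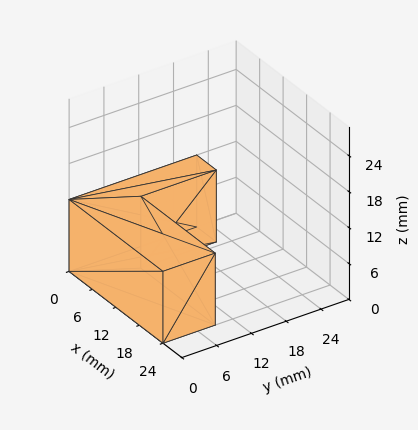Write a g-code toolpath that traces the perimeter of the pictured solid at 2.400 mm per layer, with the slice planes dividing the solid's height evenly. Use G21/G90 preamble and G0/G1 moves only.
Reading the render: the shape is an L-shaped prism: outer 24 × 22 mm, arm thicknesses ≈ 9 mm (horizontal) and 5 mm (vertical), extruded 12 mm in z (dimensions read to the nearest mm from the axis ticks). For the g-code, the solid's height is divided into equal slices at the stated Δz and each level perimeter traced with G1 moves after a G0 lift.

; perimeter-only toolpath
G21 ; units = mm
G90 ; absolute positioning
G28 ; home
; layer 1
G0 Z2.400
G0 X0.000 Y0.000
G1 X24.000 Y0.000
G1 X24.000 Y9.000
G1 X5.000 Y9.000
G1 X5.000 Y22.000
G1 X0.000 Y22.000
G1 X0.000 Y0.000
; layer 2
G0 Z4.800
G0 X0.000 Y0.000
G1 X24.000 Y0.000
G1 X24.000 Y9.000
G1 X5.000 Y9.000
G1 X5.000 Y22.000
G1 X0.000 Y22.000
G1 X0.000 Y0.000
; layer 3
G0 Z7.200
G0 X0.000 Y0.000
G1 X24.000 Y0.000
G1 X24.000 Y9.000
G1 X5.000 Y9.000
G1 X5.000 Y22.000
G1 X0.000 Y22.000
G1 X0.000 Y0.000
; layer 4
G0 Z9.600
G0 X0.000 Y0.000
G1 X24.000 Y0.000
G1 X24.000 Y9.000
G1 X5.000 Y9.000
G1 X5.000 Y22.000
G1 X0.000 Y22.000
G1 X0.000 Y0.000
; layer 5
G0 Z12.000
G0 X0.000 Y0.000
G1 X24.000 Y0.000
G1 X24.000 Y9.000
G1 X5.000 Y9.000
G1 X5.000 Y22.000
G1 X0.000 Y22.000
G1 X0.000 Y0.000
M2 ; end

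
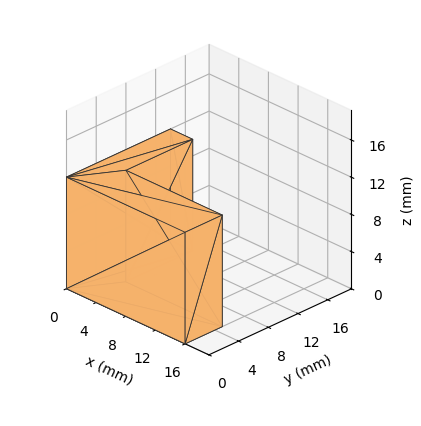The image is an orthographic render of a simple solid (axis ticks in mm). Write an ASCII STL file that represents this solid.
Reading the render: the shape is an L-shaped prism: outer 16 × 14 mm, arm thicknesses ≈ 5 mm (horizontal) and 3 mm (vertical), extruded 12 mm in z (dimensions read to the nearest mm from the axis ticks). For the STL, each face is triangulated and given an outward normal.

solid part
  facet normal 0.0000 0.0000 -1.0000
    outer loop
      vertex 16.0 5.0 0.0
      vertex 16.0 0.0 0.0
      vertex 0.0 0.0 0.0
    endloop
  endfacet
  facet normal 0.0000 0.0000 -1.0000
    outer loop
      vertex 3.0 5.0 0.0
      vertex 16.0 5.0 0.0
      vertex 0.0 0.0 0.0
    endloop
  endfacet
  facet normal 0.0000 0.0000 -1.0000
    outer loop
      vertex 3.0 14.0 0.0
      vertex 3.0 5.0 0.0
      vertex 0.0 0.0 0.0
    endloop
  endfacet
  facet normal 0.0000 0.0000 -1.0000
    outer loop
      vertex 0.0 14.0 0.0
      vertex 3.0 14.0 0.0
      vertex 0.0 0.0 0.0
    endloop
  endfacet
  facet normal 0.0000 0.0000 1.0000
    outer loop
      vertex 0.0 0.0 12.0
      vertex 16.0 0.0 12.0
      vertex 16.0 5.0 12.0
    endloop
  endfacet
  facet normal 0.0000 0.0000 1.0000
    outer loop
      vertex 0.0 0.0 12.0
      vertex 16.0 5.0 12.0
      vertex 3.0 5.0 12.0
    endloop
  endfacet
  facet normal 0.0000 0.0000 1.0000
    outer loop
      vertex 0.0 0.0 12.0
      vertex 3.0 5.0 12.0
      vertex 3.0 14.0 12.0
    endloop
  endfacet
  facet normal 0.0000 0.0000 1.0000
    outer loop
      vertex 0.0 0.0 12.0
      vertex 3.0 14.0 12.0
      vertex 0.0 14.0 12.0
    endloop
  endfacet
  facet normal 0.0000 -1.0000 0.0000
    outer loop
      vertex 0.0 0.0 0.0
      vertex 16.0 0.0 0.0
      vertex 16.0 0.0 12.0
    endloop
  endfacet
  facet normal 0.0000 -1.0000 0.0000
    outer loop
      vertex 0.0 0.0 0.0
      vertex 16.0 0.0 12.0
      vertex 0.0 0.0 12.0
    endloop
  endfacet
  facet normal 1.0000 0.0000 0.0000
    outer loop
      vertex 16.0 0.0 0.0
      vertex 16.0 5.0 0.0
      vertex 16.0 5.0 12.0
    endloop
  endfacet
  facet normal 1.0000 0.0000 0.0000
    outer loop
      vertex 16.0 0.0 0.0
      vertex 16.0 5.0 12.0
      vertex 16.0 0.0 12.0
    endloop
  endfacet
  facet normal 0.0000 1.0000 0.0000
    outer loop
      vertex 16.0 5.0 0.0
      vertex 3.0 5.0 0.0
      vertex 3.0 5.0 12.0
    endloop
  endfacet
  facet normal 0.0000 1.0000 0.0000
    outer loop
      vertex 16.0 5.0 0.0
      vertex 3.0 5.0 12.0
      vertex 16.0 5.0 12.0
    endloop
  endfacet
  facet normal 1.0000 0.0000 0.0000
    outer loop
      vertex 3.0 5.0 0.0
      vertex 3.0 14.0 0.0
      vertex 3.0 14.0 12.0
    endloop
  endfacet
  facet normal 1.0000 0.0000 0.0000
    outer loop
      vertex 3.0 5.0 0.0
      vertex 3.0 14.0 12.0
      vertex 3.0 5.0 12.0
    endloop
  endfacet
  facet normal 0.0000 1.0000 0.0000
    outer loop
      vertex 3.0 14.0 0.0
      vertex 0.0 14.0 0.0
      vertex 0.0 14.0 12.0
    endloop
  endfacet
  facet normal 0.0000 1.0000 0.0000
    outer loop
      vertex 3.0 14.0 0.0
      vertex 0.0 14.0 12.0
      vertex 3.0 14.0 12.0
    endloop
  endfacet
  facet normal -1.0000 0.0000 0.0000
    outer loop
      vertex 0.0 14.0 0.0
      vertex 0.0 0.0 0.0
      vertex 0.0 0.0 12.0
    endloop
  endfacet
  facet normal -1.0000 0.0000 0.0000
    outer loop
      vertex 0.0 14.0 0.0
      vertex 0.0 0.0 12.0
      vertex 0.0 14.0 12.0
    endloop
  endfacet
endsolid part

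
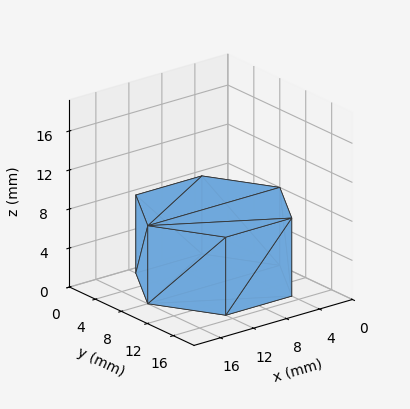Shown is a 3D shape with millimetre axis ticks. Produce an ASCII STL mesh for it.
Reading the render: the shape is a regular 6-sided prism (a cylinder approximated with 6 flat sides), circumscribed radius ≈ 8 mm, height ≈ 8 mm (dimensions read to the nearest mm from the axis ticks). For the STL, each face is triangulated and given an outward normal.

solid part
  facet normal 0.0000 0.0000 -1.0000
    outer loop
      vertex 4.00 14.93 0.00
      vertex 12.00 14.93 0.00
      vertex 16.00 8.00 0.00
    endloop
  endfacet
  facet normal 0.0000 0.0000 -1.0000
    outer loop
      vertex 0.00 8.00 0.00
      vertex 4.00 14.93 0.00
      vertex 16.00 8.00 0.00
    endloop
  endfacet
  facet normal 0.0000 0.0000 -1.0000
    outer loop
      vertex 4.00 1.07 0.00
      vertex 0.00 8.00 0.00
      vertex 16.00 8.00 0.00
    endloop
  endfacet
  facet normal 0.0000 0.0000 -1.0000
    outer loop
      vertex 12.00 1.07 0.00
      vertex 4.00 1.07 0.00
      vertex 16.00 8.00 0.00
    endloop
  endfacet
  facet normal 0.0000 0.0000 1.0000
    outer loop
      vertex 16.00 8.00 8.00
      vertex 12.00 14.93 8.00
      vertex 4.00 14.93 8.00
    endloop
  endfacet
  facet normal 0.0000 0.0000 1.0000
    outer loop
      vertex 16.00 8.00 8.00
      vertex 4.00 14.93 8.00
      vertex 0.00 8.00 8.00
    endloop
  endfacet
  facet normal 0.0000 0.0000 1.0000
    outer loop
      vertex 16.00 8.00 8.00
      vertex 0.00 8.00 8.00
      vertex 4.00 1.07 8.00
    endloop
  endfacet
  facet normal 0.0000 0.0000 1.0000
    outer loop
      vertex 16.00 8.00 8.00
      vertex 4.00 1.07 8.00
      vertex 12.00 1.07 8.00
    endloop
  endfacet
  facet normal 0.8661 0.4999 0.0000
    outer loop
      vertex 16.00 8.00 0.00
      vertex 12.00 14.93 0.00
      vertex 12.00 14.93 8.00
    endloop
  endfacet
  facet normal 0.8661 0.4999 0.0000
    outer loop
      vertex 16.00 8.00 0.00
      vertex 12.00 14.93 8.00
      vertex 16.00 8.00 8.00
    endloop
  endfacet
  facet normal 0.0000 1.0000 0.0000
    outer loop
      vertex 12.00 14.93 0.00
      vertex 4.00 14.93 0.00
      vertex 4.00 14.93 8.00
    endloop
  endfacet
  facet normal 0.0000 1.0000 0.0000
    outer loop
      vertex 12.00 14.93 0.00
      vertex 4.00 14.93 8.00
      vertex 12.00 14.93 8.00
    endloop
  endfacet
  facet normal -0.8661 0.4999 0.0000
    outer loop
      vertex 4.00 14.93 0.00
      vertex 0.00 8.00 0.00
      vertex 0.00 8.00 8.00
    endloop
  endfacet
  facet normal -0.8661 0.4999 0.0000
    outer loop
      vertex 4.00 14.93 0.00
      vertex 0.00 8.00 8.00
      vertex 4.00 14.93 8.00
    endloop
  endfacet
  facet normal -0.8661 -0.4999 0.0000
    outer loop
      vertex 0.00 8.00 0.00
      vertex 4.00 1.07 0.00
      vertex 4.00 1.07 8.00
    endloop
  endfacet
  facet normal -0.8661 -0.4999 0.0000
    outer loop
      vertex 0.00 8.00 0.00
      vertex 4.00 1.07 8.00
      vertex 0.00 8.00 8.00
    endloop
  endfacet
  facet normal 0.0000 -1.0000 0.0000
    outer loop
      vertex 4.00 1.07 0.00
      vertex 12.00 1.07 0.00
      vertex 12.00 1.07 8.00
    endloop
  endfacet
  facet normal 0.0000 -1.0000 0.0000
    outer loop
      vertex 4.00 1.07 0.00
      vertex 12.00 1.07 8.00
      vertex 4.00 1.07 8.00
    endloop
  endfacet
  facet normal 0.8661 -0.4999 0.0000
    outer loop
      vertex 12.00 1.07 0.00
      vertex 16.00 8.00 0.00
      vertex 16.00 8.00 8.00
    endloop
  endfacet
  facet normal 0.8661 -0.4999 0.0000
    outer loop
      vertex 12.00 1.07 0.00
      vertex 16.00 8.00 8.00
      vertex 12.00 1.07 8.00
    endloop
  endfacet
endsolid part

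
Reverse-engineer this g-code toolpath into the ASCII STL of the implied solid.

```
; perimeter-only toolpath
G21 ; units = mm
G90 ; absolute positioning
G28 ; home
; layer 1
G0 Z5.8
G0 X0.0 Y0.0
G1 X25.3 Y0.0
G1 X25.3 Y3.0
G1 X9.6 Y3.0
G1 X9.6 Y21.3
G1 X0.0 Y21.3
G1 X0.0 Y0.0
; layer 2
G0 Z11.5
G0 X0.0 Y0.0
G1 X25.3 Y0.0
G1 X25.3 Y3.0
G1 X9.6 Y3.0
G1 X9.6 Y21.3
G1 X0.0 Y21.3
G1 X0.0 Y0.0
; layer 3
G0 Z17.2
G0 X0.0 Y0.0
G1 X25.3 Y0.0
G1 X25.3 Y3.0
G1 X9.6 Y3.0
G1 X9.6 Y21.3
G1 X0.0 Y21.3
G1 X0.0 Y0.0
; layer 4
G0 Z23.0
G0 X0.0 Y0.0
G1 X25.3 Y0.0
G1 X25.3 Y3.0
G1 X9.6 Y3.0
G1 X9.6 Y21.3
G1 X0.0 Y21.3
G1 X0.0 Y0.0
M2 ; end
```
solid part
  facet normal 0.0000 0.0000 -1.0000
    outer loop
      vertex 25.3 3.0 0.0
      vertex 25.3 0.0 0.0
      vertex 0.0 0.0 0.0
    endloop
  endfacet
  facet normal 0.0000 0.0000 -1.0000
    outer loop
      vertex 9.6 3.0 0.0
      vertex 25.3 3.0 0.0
      vertex 0.0 0.0 0.0
    endloop
  endfacet
  facet normal 0.0000 0.0000 -1.0000
    outer loop
      vertex 9.6 21.3 0.0
      vertex 9.6 3.0 0.0
      vertex 0.0 0.0 0.0
    endloop
  endfacet
  facet normal 0.0000 0.0000 -1.0000
    outer loop
      vertex 0.0 21.3 0.0
      vertex 9.6 21.3 0.0
      vertex 0.0 0.0 0.0
    endloop
  endfacet
  facet normal 0.0000 0.0000 1.0000
    outer loop
      vertex 0.0 0.0 23.0
      vertex 25.3 0.0 23.0
      vertex 25.3 3.0 23.0
    endloop
  endfacet
  facet normal 0.0000 0.0000 1.0000
    outer loop
      vertex 0.0 0.0 23.0
      vertex 25.3 3.0 23.0
      vertex 9.6 3.0 23.0
    endloop
  endfacet
  facet normal 0.0000 0.0000 1.0000
    outer loop
      vertex 0.0 0.0 23.0
      vertex 9.6 3.0 23.0
      vertex 9.6 21.3 23.0
    endloop
  endfacet
  facet normal 0.0000 0.0000 1.0000
    outer loop
      vertex 0.0 0.0 23.0
      vertex 9.6 21.3 23.0
      vertex 0.0 21.3 23.0
    endloop
  endfacet
  facet normal 0.0000 -1.0000 0.0000
    outer loop
      vertex 0.0 0.0 0.0
      vertex 25.3 0.0 0.0
      vertex 25.3 0.0 23.0
    endloop
  endfacet
  facet normal 0.0000 -1.0000 0.0000
    outer loop
      vertex 0.0 0.0 0.0
      vertex 25.3 0.0 23.0
      vertex 0.0 0.0 23.0
    endloop
  endfacet
  facet normal 1.0000 0.0000 0.0000
    outer loop
      vertex 25.3 0.0 0.0
      vertex 25.3 3.0 0.0
      vertex 25.3 3.0 23.0
    endloop
  endfacet
  facet normal 1.0000 0.0000 0.0000
    outer loop
      vertex 25.3 0.0 0.0
      vertex 25.3 3.0 23.0
      vertex 25.3 0.0 23.0
    endloop
  endfacet
  facet normal 0.0000 1.0000 0.0000
    outer loop
      vertex 25.3 3.0 0.0
      vertex 9.6 3.0 0.0
      vertex 9.6 3.0 23.0
    endloop
  endfacet
  facet normal 0.0000 1.0000 0.0000
    outer loop
      vertex 25.3 3.0 0.0
      vertex 9.6 3.0 23.0
      vertex 25.3 3.0 23.0
    endloop
  endfacet
  facet normal 1.0000 0.0000 0.0000
    outer loop
      vertex 9.6 3.0 0.0
      vertex 9.6 21.3 0.0
      vertex 9.6 21.3 23.0
    endloop
  endfacet
  facet normal 1.0000 0.0000 0.0000
    outer loop
      vertex 9.6 3.0 0.0
      vertex 9.6 21.3 23.0
      vertex 9.6 3.0 23.0
    endloop
  endfacet
  facet normal 0.0000 1.0000 0.0000
    outer loop
      vertex 9.6 21.3 0.0
      vertex 0.0 21.3 0.0
      vertex 0.0 21.3 23.0
    endloop
  endfacet
  facet normal 0.0000 1.0000 0.0000
    outer loop
      vertex 9.6 21.3 0.0
      vertex 0.0 21.3 23.0
      vertex 9.6 21.3 23.0
    endloop
  endfacet
  facet normal -1.0000 0.0000 0.0000
    outer loop
      vertex 0.0 21.3 0.0
      vertex 0.0 0.0 0.0
      vertex 0.0 0.0 23.0
    endloop
  endfacet
  facet normal -1.0000 0.0000 0.0000
    outer loop
      vertex 0.0 21.3 0.0
      vertex 0.0 0.0 23.0
      vertex 0.0 21.3 23.0
    endloop
  endfacet
endsolid part

The G0 Z moves step by Δz≈5.8 mm. Every layer's G1 loop is the same polygon, so the solid is a straight extrusion of it from z=0 to z≈23. Closing with flat bottom and top caps and triangulating gives 20 facets — an L-shaped prism: outer 25.3 × 21.3 mm, arm thicknesses ≈ 3 mm (horizontal) and 9.6 mm (vertical), extruded 23 mm in z.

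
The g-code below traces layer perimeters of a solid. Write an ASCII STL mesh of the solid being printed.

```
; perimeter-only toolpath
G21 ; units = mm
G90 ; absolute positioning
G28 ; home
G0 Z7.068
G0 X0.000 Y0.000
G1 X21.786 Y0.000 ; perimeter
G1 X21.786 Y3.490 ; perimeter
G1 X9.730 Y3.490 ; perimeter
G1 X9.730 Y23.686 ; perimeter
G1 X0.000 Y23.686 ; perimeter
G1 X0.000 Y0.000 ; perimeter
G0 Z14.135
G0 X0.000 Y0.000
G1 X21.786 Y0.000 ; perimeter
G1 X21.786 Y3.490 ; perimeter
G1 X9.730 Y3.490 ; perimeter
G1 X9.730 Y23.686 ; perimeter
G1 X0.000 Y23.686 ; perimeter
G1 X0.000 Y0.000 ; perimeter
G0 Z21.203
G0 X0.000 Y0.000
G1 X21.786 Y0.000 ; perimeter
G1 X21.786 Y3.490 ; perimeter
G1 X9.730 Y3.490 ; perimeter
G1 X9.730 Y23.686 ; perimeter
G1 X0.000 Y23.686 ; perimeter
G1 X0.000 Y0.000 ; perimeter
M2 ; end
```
solid part
  facet normal 0.0000 0.0000 -1.0000
    outer loop
      vertex 21.786 3.490 0.000
      vertex 21.786 0.000 0.000
      vertex 0.000 0.000 0.000
    endloop
  endfacet
  facet normal 0.0000 0.0000 -1.0000
    outer loop
      vertex 9.730 3.490 0.000
      vertex 21.786 3.490 0.000
      vertex 0.000 0.000 0.000
    endloop
  endfacet
  facet normal 0.0000 0.0000 -1.0000
    outer loop
      vertex 9.730 23.686 0.000
      vertex 9.730 3.490 0.000
      vertex 0.000 0.000 0.000
    endloop
  endfacet
  facet normal 0.0000 0.0000 -1.0000
    outer loop
      vertex 0.000 23.686 0.000
      vertex 9.730 23.686 0.000
      vertex 0.000 0.000 0.000
    endloop
  endfacet
  facet normal 0.0000 0.0000 1.0000
    outer loop
      vertex 0.000 0.000 21.203
      vertex 21.786 0.000 21.203
      vertex 21.786 3.490 21.203
    endloop
  endfacet
  facet normal 0.0000 0.0000 1.0000
    outer loop
      vertex 0.000 0.000 21.203
      vertex 21.786 3.490 21.203
      vertex 9.730 3.490 21.203
    endloop
  endfacet
  facet normal 0.0000 0.0000 1.0000
    outer loop
      vertex 0.000 0.000 21.203
      vertex 9.730 3.490 21.203
      vertex 9.730 23.686 21.203
    endloop
  endfacet
  facet normal 0.0000 0.0000 1.0000
    outer loop
      vertex 0.000 0.000 21.203
      vertex 9.730 23.686 21.203
      vertex 0.000 23.686 21.203
    endloop
  endfacet
  facet normal 0.0000 -1.0000 0.0000
    outer loop
      vertex 0.000 0.000 0.000
      vertex 21.786 0.000 0.000
      vertex 21.786 0.000 21.203
    endloop
  endfacet
  facet normal 0.0000 -1.0000 0.0000
    outer loop
      vertex 0.000 0.000 0.000
      vertex 21.786 0.000 21.203
      vertex 0.000 0.000 21.203
    endloop
  endfacet
  facet normal 1.0000 0.0000 0.0000
    outer loop
      vertex 21.786 0.000 0.000
      vertex 21.786 3.490 0.000
      vertex 21.786 3.490 21.203
    endloop
  endfacet
  facet normal 1.0000 0.0000 0.0000
    outer loop
      vertex 21.786 0.000 0.000
      vertex 21.786 3.490 21.203
      vertex 21.786 0.000 21.203
    endloop
  endfacet
  facet normal 0.0000 1.0000 0.0000
    outer loop
      vertex 21.786 3.490 0.000
      vertex 9.730 3.490 0.000
      vertex 9.730 3.490 21.203
    endloop
  endfacet
  facet normal 0.0000 1.0000 0.0000
    outer loop
      vertex 21.786 3.490 0.000
      vertex 9.730 3.490 21.203
      vertex 21.786 3.490 21.203
    endloop
  endfacet
  facet normal 1.0000 0.0000 0.0000
    outer loop
      vertex 9.730 3.490 0.000
      vertex 9.730 23.686 0.000
      vertex 9.730 23.686 21.203
    endloop
  endfacet
  facet normal 1.0000 0.0000 0.0000
    outer loop
      vertex 9.730 3.490 0.000
      vertex 9.730 23.686 21.203
      vertex 9.730 3.490 21.203
    endloop
  endfacet
  facet normal 0.0000 1.0000 0.0000
    outer loop
      vertex 9.730 23.686 0.000
      vertex 0.000 23.686 0.000
      vertex 0.000 23.686 21.203
    endloop
  endfacet
  facet normal 0.0000 1.0000 0.0000
    outer loop
      vertex 9.730 23.686 0.000
      vertex 0.000 23.686 21.203
      vertex 9.730 23.686 21.203
    endloop
  endfacet
  facet normal -1.0000 0.0000 0.0000
    outer loop
      vertex 0.000 23.686 0.000
      vertex 0.000 0.000 0.000
      vertex 0.000 0.000 21.203
    endloop
  endfacet
  facet normal -1.0000 0.0000 0.0000
    outer loop
      vertex 0.000 23.686 0.000
      vertex 0.000 0.000 21.203
      vertex 0.000 23.686 21.203
    endloop
  endfacet
endsolid part

The G0 Z moves step by Δz≈7.068 mm. Every layer's G1 loop is the same polygon, so the solid is a straight extrusion of it from z=0 to z≈21.2. Closing with flat bottom and top caps and triangulating gives 20 facets — an L-shaped prism: outer 21.8 × 23.7 mm, arm thicknesses ≈ 3.49 mm (horizontal) and 9.73 mm (vertical), extruded 21.2 mm in z.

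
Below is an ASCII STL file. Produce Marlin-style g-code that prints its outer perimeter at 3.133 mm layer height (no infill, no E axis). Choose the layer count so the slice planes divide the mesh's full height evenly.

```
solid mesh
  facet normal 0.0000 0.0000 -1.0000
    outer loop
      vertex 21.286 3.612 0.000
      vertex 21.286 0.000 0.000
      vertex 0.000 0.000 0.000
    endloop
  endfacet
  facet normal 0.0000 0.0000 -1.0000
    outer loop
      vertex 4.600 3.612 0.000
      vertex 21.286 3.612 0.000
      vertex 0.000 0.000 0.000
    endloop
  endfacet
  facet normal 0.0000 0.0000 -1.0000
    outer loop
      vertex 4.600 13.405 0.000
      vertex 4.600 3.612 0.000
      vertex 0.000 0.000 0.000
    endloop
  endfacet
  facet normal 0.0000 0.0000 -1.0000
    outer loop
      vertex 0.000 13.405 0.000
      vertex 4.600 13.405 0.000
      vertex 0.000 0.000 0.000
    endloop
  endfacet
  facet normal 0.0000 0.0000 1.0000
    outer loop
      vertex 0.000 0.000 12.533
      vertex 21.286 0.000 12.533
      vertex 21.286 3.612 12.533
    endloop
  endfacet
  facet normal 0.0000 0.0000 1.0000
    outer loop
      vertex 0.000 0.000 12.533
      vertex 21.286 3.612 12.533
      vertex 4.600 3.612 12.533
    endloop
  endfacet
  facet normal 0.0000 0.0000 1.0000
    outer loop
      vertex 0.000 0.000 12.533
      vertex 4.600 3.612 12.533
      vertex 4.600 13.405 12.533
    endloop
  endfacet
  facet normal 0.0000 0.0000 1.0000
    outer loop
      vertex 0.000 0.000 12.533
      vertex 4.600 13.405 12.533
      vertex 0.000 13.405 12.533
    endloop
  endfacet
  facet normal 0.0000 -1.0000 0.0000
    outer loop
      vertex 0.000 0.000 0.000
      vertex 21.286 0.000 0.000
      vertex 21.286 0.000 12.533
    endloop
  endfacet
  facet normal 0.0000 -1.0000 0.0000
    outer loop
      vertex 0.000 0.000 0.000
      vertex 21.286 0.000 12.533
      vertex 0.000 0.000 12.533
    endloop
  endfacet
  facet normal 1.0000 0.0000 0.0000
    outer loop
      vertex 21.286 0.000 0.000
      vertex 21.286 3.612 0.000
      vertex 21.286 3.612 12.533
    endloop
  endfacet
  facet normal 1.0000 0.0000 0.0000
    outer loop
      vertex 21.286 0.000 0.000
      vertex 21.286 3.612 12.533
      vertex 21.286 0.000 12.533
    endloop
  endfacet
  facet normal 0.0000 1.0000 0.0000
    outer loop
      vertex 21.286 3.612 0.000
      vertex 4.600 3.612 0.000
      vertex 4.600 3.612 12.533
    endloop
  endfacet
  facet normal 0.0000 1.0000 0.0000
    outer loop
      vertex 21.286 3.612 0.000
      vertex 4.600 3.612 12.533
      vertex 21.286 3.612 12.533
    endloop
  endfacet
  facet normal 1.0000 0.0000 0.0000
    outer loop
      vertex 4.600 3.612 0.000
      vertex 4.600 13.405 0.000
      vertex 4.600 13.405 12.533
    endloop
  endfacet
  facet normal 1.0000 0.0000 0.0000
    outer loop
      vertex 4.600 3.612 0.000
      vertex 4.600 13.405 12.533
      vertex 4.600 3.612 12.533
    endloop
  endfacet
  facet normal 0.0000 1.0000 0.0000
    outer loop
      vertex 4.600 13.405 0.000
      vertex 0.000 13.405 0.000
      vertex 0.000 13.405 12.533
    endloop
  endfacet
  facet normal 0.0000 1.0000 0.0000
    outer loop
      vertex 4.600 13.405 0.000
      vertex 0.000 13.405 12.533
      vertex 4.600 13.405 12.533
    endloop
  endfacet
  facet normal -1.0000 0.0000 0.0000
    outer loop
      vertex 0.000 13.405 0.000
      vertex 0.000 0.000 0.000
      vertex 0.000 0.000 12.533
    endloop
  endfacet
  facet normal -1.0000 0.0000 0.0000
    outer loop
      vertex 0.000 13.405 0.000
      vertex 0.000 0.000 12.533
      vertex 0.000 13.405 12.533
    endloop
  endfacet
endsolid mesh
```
; perimeter-only toolpath
G21 ; units = mm
G90 ; absolute positioning
G28 ; home
; layer 1
G0 Z3.133
G0 X0.000 Y0.000
G1 X21.286 Y0.000
G1 X21.286 Y3.612
G1 X4.600 Y3.612
G1 X4.600 Y13.405
G1 X0.000 Y13.405
G1 X0.000 Y0.000
; layer 2
G0 Z6.266
G0 X0.000 Y0.000
G1 X21.286 Y0.000
G1 X21.286 Y3.612
G1 X4.600 Y3.612
G1 X4.600 Y13.405
G1 X0.000 Y13.405
G1 X0.000 Y0.000
; layer 3
G0 Z9.400
G0 X0.000 Y0.000
G1 X21.286 Y0.000
G1 X21.286 Y3.612
G1 X4.600 Y3.612
G1 X4.600 Y13.405
G1 X0.000 Y13.405
G1 X0.000 Y0.000
; layer 4
G0 Z12.533
G0 X0.000 Y0.000
G1 X21.286 Y0.000
G1 X21.286 Y3.612
G1 X4.600 Y3.612
G1 X4.600 Y13.405
G1 X0.000 Y13.405
G1 X0.000 Y0.000
M2 ; end

The solid is an L-shaped prism: outer 21.3 × 13.4 mm, arm thicknesses ≈ 3.61 mm (horizontal) and 4.6 mm (vertical), extruded 12.5 mm in z. Slicing at Δz = 3.133 mm — 4 equal slices spanning the solid's height, so layer i sits at z = i·h/4 — gives 4 non-empty perimeters. Each is a 6-segment closed polygon; G0 lifts to the layer z and rapids to the start vertex, then G1 traces the edges.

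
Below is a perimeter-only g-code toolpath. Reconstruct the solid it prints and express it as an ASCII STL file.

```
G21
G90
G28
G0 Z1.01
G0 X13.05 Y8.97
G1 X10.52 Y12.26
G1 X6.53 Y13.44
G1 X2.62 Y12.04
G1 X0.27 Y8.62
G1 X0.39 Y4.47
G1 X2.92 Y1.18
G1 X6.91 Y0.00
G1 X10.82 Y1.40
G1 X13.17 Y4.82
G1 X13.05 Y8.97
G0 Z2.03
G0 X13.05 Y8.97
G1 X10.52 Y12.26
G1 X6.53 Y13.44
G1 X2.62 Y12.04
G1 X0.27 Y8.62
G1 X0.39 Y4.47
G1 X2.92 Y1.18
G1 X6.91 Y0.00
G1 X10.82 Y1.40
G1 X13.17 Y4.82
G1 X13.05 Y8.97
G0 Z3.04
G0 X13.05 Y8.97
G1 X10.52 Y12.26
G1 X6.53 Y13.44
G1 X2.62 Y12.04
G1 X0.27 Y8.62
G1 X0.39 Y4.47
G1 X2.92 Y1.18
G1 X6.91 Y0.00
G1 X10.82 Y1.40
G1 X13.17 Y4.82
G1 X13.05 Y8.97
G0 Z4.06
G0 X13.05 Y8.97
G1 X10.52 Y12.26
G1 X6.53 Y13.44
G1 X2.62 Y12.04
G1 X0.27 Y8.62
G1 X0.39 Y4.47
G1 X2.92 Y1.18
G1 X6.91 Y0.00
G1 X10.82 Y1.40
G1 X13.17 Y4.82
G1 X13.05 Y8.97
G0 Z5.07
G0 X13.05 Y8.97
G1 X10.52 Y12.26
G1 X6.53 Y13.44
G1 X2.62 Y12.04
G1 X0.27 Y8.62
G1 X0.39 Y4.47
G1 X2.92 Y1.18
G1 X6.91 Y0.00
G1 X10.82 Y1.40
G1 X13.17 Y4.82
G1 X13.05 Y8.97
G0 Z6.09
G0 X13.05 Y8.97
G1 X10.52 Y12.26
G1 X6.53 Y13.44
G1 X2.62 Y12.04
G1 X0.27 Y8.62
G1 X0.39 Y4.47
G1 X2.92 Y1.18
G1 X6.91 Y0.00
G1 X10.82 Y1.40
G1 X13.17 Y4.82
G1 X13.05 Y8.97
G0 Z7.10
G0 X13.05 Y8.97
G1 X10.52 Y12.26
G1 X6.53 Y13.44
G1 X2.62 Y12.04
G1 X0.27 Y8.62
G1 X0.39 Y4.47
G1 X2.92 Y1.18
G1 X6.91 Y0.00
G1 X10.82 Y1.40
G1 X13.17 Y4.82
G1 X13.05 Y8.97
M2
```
solid part
  facet normal 0.0000 0.0000 -1.0000
    outer loop
      vertex 6.53 13.44 0.00
      vertex 10.52 12.26 0.00
      vertex 13.05 8.97 0.00
    endloop
  endfacet
  facet normal 0.0000 0.0000 -1.0000
    outer loop
      vertex 2.62 12.04 0.00
      vertex 6.53 13.44 0.00
      vertex 13.05 8.97 0.00
    endloop
  endfacet
  facet normal 0.0000 0.0000 -1.0000
    outer loop
      vertex 0.27 8.62 0.00
      vertex 2.62 12.04 0.00
      vertex 13.05 8.97 0.00
    endloop
  endfacet
  facet normal 0.0000 0.0000 -1.0000
    outer loop
      vertex 0.39 4.47 0.00
      vertex 0.27 8.62 0.00
      vertex 13.05 8.97 0.00
    endloop
  endfacet
  facet normal 0.0000 0.0000 -1.0000
    outer loop
      vertex 2.92 1.18 0.00
      vertex 0.39 4.47 0.00
      vertex 13.05 8.97 0.00
    endloop
  endfacet
  facet normal 0.0000 0.0000 -1.0000
    outer loop
      vertex 6.91 0.00 0.00
      vertex 2.92 1.18 0.00
      vertex 13.05 8.97 0.00
    endloop
  endfacet
  facet normal 0.0000 0.0000 -1.0000
    outer loop
      vertex 10.82 1.40 0.00
      vertex 6.91 0.00 0.00
      vertex 13.05 8.97 0.00
    endloop
  endfacet
  facet normal 0.0000 0.0000 -1.0000
    outer loop
      vertex 13.17 4.82 0.00
      vertex 10.82 1.40 0.00
      vertex 13.05 8.97 0.00
    endloop
  endfacet
  facet normal 0.0000 0.0000 1.0000
    outer loop
      vertex 13.05 8.97 7.10
      vertex 10.52 12.26 7.10
      vertex 6.53 13.44 7.10
    endloop
  endfacet
  facet normal 0.0000 0.0000 1.0000
    outer loop
      vertex 13.05 8.97 7.10
      vertex 6.53 13.44 7.10
      vertex 2.62 12.04 7.10
    endloop
  endfacet
  facet normal 0.0000 0.0000 1.0000
    outer loop
      vertex 13.05 8.97 7.10
      vertex 2.62 12.04 7.10
      vertex 0.27 8.62 7.10
    endloop
  endfacet
  facet normal 0.0000 0.0000 1.0000
    outer loop
      vertex 13.05 8.97 7.10
      vertex 0.27 8.62 7.10
      vertex 0.39 4.47 7.10
    endloop
  endfacet
  facet normal 0.0000 0.0000 1.0000
    outer loop
      vertex 13.05 8.97 7.10
      vertex 0.39 4.47 7.10
      vertex 2.92 1.18 7.10
    endloop
  endfacet
  facet normal 0.0000 0.0000 1.0000
    outer loop
      vertex 13.05 8.97 7.10
      vertex 2.92 1.18 7.10
      vertex 6.91 0.00 7.10
    endloop
  endfacet
  facet normal 0.0000 0.0000 1.0000
    outer loop
      vertex 13.05 8.97 7.10
      vertex 6.91 0.00 7.10
      vertex 10.82 1.40 7.10
    endloop
  endfacet
  facet normal 0.0000 0.0000 1.0000
    outer loop
      vertex 13.05 8.97 7.10
      vertex 10.82 1.40 7.10
      vertex 13.17 4.82 7.10
    endloop
  endfacet
  facet normal 0.7927 0.6096 0.0000
    outer loop
      vertex 13.05 8.97 0.00
      vertex 10.52 12.26 0.00
      vertex 10.52 12.26 7.10
    endloop
  endfacet
  facet normal 0.7927 0.6096 0.0000
    outer loop
      vertex 13.05 8.97 0.00
      vertex 10.52 12.26 7.10
      vertex 13.05 8.97 7.10
    endloop
  endfacet
  facet normal 0.2836 0.9589 0.0000
    outer loop
      vertex 10.52 12.26 0.00
      vertex 6.53 13.44 0.00
      vertex 6.53 13.44 7.10
    endloop
  endfacet
  facet normal 0.2836 0.9589 0.0000
    outer loop
      vertex 10.52 12.26 0.00
      vertex 6.53 13.44 7.10
      vertex 10.52 12.26 7.10
    endloop
  endfacet
  facet normal -0.3371 0.9415 0.0000
    outer loop
      vertex 6.53 13.44 0.00
      vertex 2.62 12.04 0.00
      vertex 2.62 12.04 7.10
    endloop
  endfacet
  facet normal -0.3371 0.9415 0.0000
    outer loop
      vertex 6.53 13.44 0.00
      vertex 2.62 12.04 7.10
      vertex 6.53 13.44 7.10
    endloop
  endfacet
  facet normal -0.8242 0.5663 0.0000
    outer loop
      vertex 2.62 12.04 0.00
      vertex 0.27 8.62 0.00
      vertex 0.27 8.62 7.10
    endloop
  endfacet
  facet normal -0.8242 0.5663 0.0000
    outer loop
      vertex 2.62 12.04 0.00
      vertex 0.27 8.62 7.10
      vertex 2.62 12.04 7.10
    endloop
  endfacet
  facet normal -0.9996 -0.0289 0.0000
    outer loop
      vertex 0.27 8.62 0.00
      vertex 0.39 4.47 0.00
      vertex 0.39 4.47 7.10
    endloop
  endfacet
  facet normal -0.9996 -0.0289 0.0000
    outer loop
      vertex 0.27 8.62 0.00
      vertex 0.39 4.47 7.10
      vertex 0.27 8.62 7.10
    endloop
  endfacet
  facet normal -0.7927 -0.6096 0.0000
    outer loop
      vertex 0.39 4.47 0.00
      vertex 2.92 1.18 0.00
      vertex 2.92 1.18 7.10
    endloop
  endfacet
  facet normal -0.7927 -0.6096 0.0000
    outer loop
      vertex 0.39 4.47 0.00
      vertex 2.92 1.18 7.10
      vertex 0.39 4.47 7.10
    endloop
  endfacet
  facet normal -0.2836 -0.9589 0.0000
    outer loop
      vertex 2.92 1.18 0.00
      vertex 6.91 0.00 0.00
      vertex 6.91 0.00 7.10
    endloop
  endfacet
  facet normal -0.2836 -0.9589 0.0000
    outer loop
      vertex 2.92 1.18 0.00
      vertex 6.91 0.00 7.10
      vertex 2.92 1.18 7.10
    endloop
  endfacet
  facet normal 0.3371 -0.9415 0.0000
    outer loop
      vertex 6.91 0.00 0.00
      vertex 10.82 1.40 0.00
      vertex 10.82 1.40 7.10
    endloop
  endfacet
  facet normal 0.3371 -0.9415 0.0000
    outer loop
      vertex 6.91 0.00 0.00
      vertex 10.82 1.40 7.10
      vertex 6.91 0.00 7.10
    endloop
  endfacet
  facet normal 0.8242 -0.5663 0.0000
    outer loop
      vertex 10.82 1.40 0.00
      vertex 13.17 4.82 0.00
      vertex 13.17 4.82 7.10
    endloop
  endfacet
  facet normal 0.8242 -0.5663 0.0000
    outer loop
      vertex 10.82 1.40 0.00
      vertex 13.17 4.82 7.10
      vertex 10.82 1.40 7.10
    endloop
  endfacet
  facet normal 0.9996 0.0289 0.0000
    outer loop
      vertex 13.17 4.82 0.00
      vertex 13.05 8.97 0.00
      vertex 13.05 8.97 7.10
    endloop
  endfacet
  facet normal 0.9996 0.0289 0.0000
    outer loop
      vertex 13.17 4.82 0.00
      vertex 13.05 8.97 7.10
      vertex 13.17 4.82 7.10
    endloop
  endfacet
endsolid part

The G0 Z moves step by Δz≈1.01 mm. Every layer's G1 loop is the same polygon, so the solid is a straight extrusion of it from z=0 to z≈7.1. Closing with flat bottom and top caps and triangulating gives 36 facets — a regular 10-sided prism (a cylinder approximated with 10 flat sides), circumscribed radius ≈ 6.72 mm, height ≈ 7.1 mm.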